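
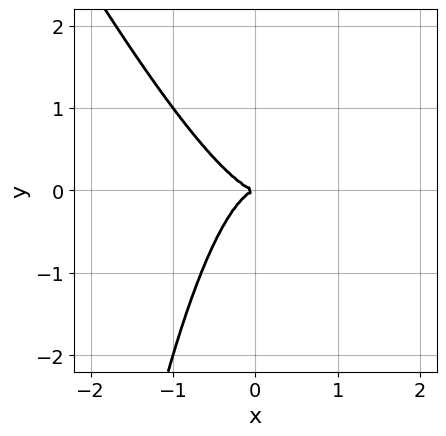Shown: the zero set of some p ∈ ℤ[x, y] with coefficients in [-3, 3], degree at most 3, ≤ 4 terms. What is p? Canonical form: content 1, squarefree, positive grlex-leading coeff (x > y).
First, the degree is 3 — no degree-2 curve has this shape.
Next, checking where it meets the axes: it crosses the x-axis at the gridline x = 0; it crosses the y-axis at the gridline y = 0.
Finally, matching integer coefficients to the picture gives p.

2*x^3 + x^2*y + y^2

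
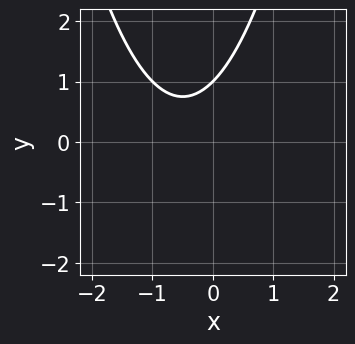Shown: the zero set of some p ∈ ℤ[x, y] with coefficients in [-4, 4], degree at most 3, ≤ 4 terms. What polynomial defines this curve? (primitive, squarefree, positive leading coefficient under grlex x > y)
Degree: a generic line meets the curve in up to 2 points, so deg p = 2.
From the visible intercepts: it meets the y-axis at y = 1 (among the integer gridlines); it misses every integer gridline on the x-axis.
These observations pin down the coefficients.

x^2 + x - y + 1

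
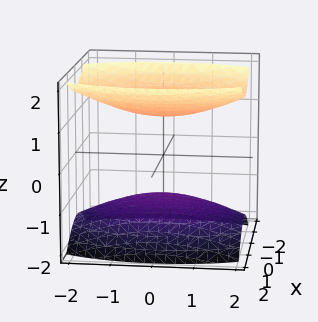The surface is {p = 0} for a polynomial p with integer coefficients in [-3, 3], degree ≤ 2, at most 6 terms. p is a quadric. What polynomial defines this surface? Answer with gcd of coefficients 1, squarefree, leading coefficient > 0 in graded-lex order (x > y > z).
3*x^2 + y^2 - 3*z^2 + 3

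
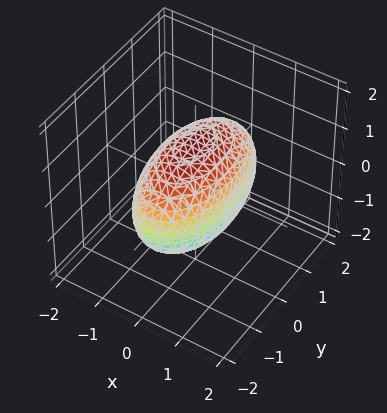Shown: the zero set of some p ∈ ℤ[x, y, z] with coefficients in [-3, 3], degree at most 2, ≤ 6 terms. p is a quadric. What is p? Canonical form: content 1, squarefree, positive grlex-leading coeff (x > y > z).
3*x^2 + y^2 + 2*z^2 - 3

(a) Degree: a closed, bounded, convex surface; a quadric, so deg p = 2.
(b) Symmetries: the x ↦ −x reflection is a symmetry, so x appears only in even powers; it's symmetric under z → −z, forcing even powers of z; it's symmetric under y → −y, forcing even powers of y.
(c) Observable constraints: the x-axis gridline crossings are at x ∈ {-1, 1}.
(d) Together with the visible shape, these determine p as stated.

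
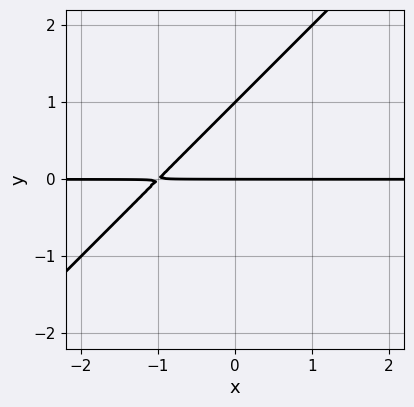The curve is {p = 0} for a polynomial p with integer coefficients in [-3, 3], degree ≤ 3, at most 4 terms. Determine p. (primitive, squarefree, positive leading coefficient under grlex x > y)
(a) The degree is 2 — a generic line meets the curve in up to 2 points.
(b) Observable constraints: among the integer gridlines, it crosses the y-axis at y ∈ {0, 1}; every point of the x-axis in the box is on the curve.
(c) Solving for integer coefficients yields p as stated.

x*y - y^2 + y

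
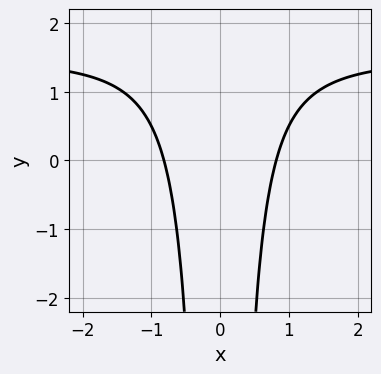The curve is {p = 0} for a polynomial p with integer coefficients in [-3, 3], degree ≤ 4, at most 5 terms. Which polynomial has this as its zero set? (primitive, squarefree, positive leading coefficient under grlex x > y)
2*x^2*y - 3*x^2 + 2

(a) deg p = 3. The shape is more complex than any degree-2 curve.
(b) Symmetries: mirror symmetry x ↦ −x ⇒ only even powers of x.
(c) Reading off the gridlines: it misses every integer gridline on the y-axis.
(d) The integer polynomial consistent with all of this is the stated p.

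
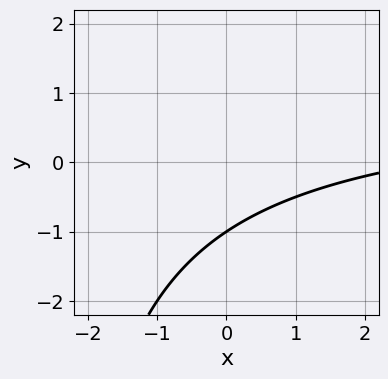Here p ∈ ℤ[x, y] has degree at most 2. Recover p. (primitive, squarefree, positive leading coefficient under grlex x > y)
x*y - x + 3*y + 3

(a) deg p = 2.
(b) From the axis intercepts and sections: one y-axis crossing is at y = -1; the curve avoids every integer x-axis point in the box.
(c) Putting this together gives p.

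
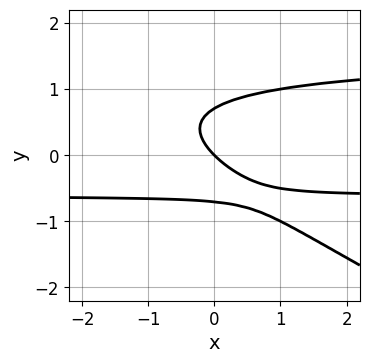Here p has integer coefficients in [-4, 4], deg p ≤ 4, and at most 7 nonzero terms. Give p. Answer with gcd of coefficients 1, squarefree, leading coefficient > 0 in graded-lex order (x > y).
(a) deg p = 3.
(b) Observable constraints: one x-axis crossing is at x = 0; one y-axis crossing is at y = 0.
(c) These observations pin down the coefficients.

x*y^2 + 2*y^3 - x*y - x - y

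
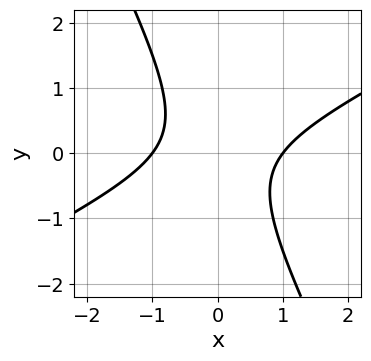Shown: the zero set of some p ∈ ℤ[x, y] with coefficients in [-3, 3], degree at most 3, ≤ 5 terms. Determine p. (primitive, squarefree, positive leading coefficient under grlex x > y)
2*x^2 - 3*x*y - 2*y^2 - 2

deg p = 2.
Against the integer gridlines: the curve avoids every integer y-axis point in the box; among the integer gridlines, it crosses the x-axis at x ∈ {-1, 1}.
Putting this together gives p.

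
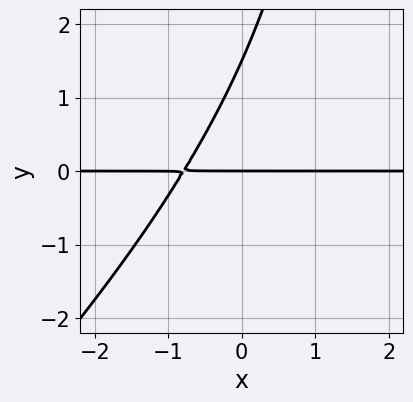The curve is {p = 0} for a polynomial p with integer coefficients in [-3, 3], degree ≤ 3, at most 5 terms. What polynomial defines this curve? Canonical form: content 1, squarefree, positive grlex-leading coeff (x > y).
x^2*y - x*y^2 - 3*x*y + 2*y^2 - 3*y

1. deg p = 3.
2. Observable constraints: the visible x-axis segment lies entirely on the curve; it meets the y-axis at y = 0 (among the integer gridlines).
3. The integer polynomial consistent with all of this is the stated p.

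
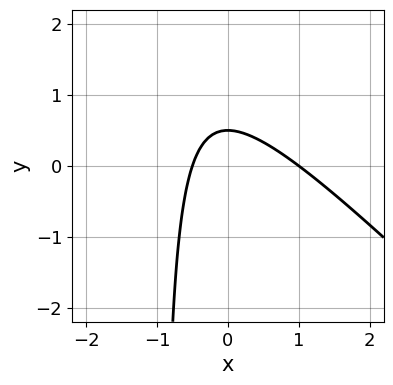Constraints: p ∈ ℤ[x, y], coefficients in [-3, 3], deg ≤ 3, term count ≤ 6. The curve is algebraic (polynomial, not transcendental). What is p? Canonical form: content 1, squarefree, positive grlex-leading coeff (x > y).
First, degree: a generic line meets the curve in up to 2 points, so deg p = 2.
Then, from the axis intercepts and sections: it meets the x-axis at x = 1 (among the integer gridlines).
Finally, matching integer coefficients to the picture gives p.

2*x^2 + 2*x*y - x + 2*y - 1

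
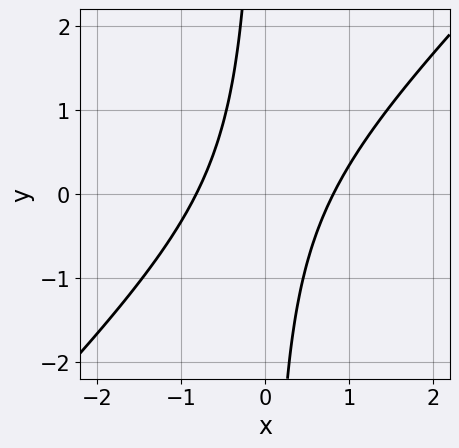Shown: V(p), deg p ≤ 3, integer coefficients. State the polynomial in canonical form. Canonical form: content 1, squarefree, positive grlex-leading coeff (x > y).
3*x^2 - 3*x*y - 2

(a) The degree is 2 — no degree-1 curve has this shape.
(b) From the axis intercepts and sections: it misses every integer gridline on the y-axis.
(c) Solving for integer coefficients yields p as stated.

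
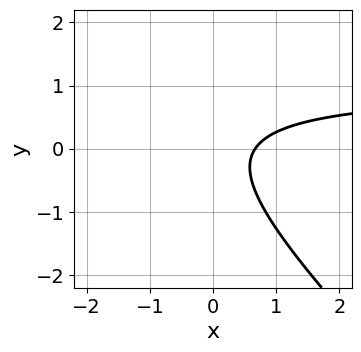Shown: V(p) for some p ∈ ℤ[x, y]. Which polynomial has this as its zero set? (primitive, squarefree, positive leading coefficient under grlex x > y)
3*x*y + 3*y^2 - 3*x + 2

1. The degree is 2 — a generic line meets the curve in up to 2 points.
2. Checking where it meets the axes: no y-intercept at any integer in the box.
3. Putting this together gives p.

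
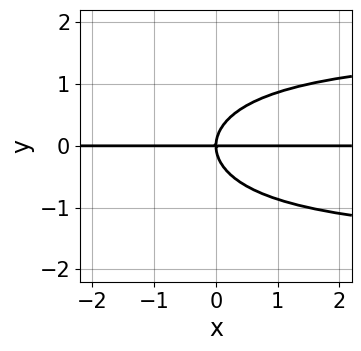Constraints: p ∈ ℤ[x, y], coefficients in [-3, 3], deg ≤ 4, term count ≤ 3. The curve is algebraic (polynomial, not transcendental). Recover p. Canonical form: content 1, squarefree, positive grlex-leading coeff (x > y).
First, degree: the shape is more complex than any degree-3 curve, so deg p = 4.
Then, from the axis intercepts and sections: every point of the x-axis in the box is on the curve; it meets the y-axis at y = 0 (among the integer gridlines).
Finally, solving for integer coefficients yields p as stated.

x*y^3 + 3*y^3 - 3*x*y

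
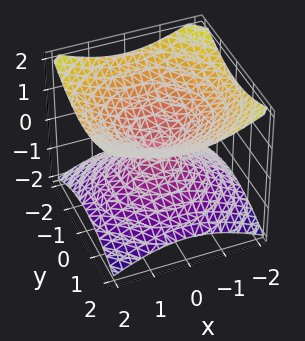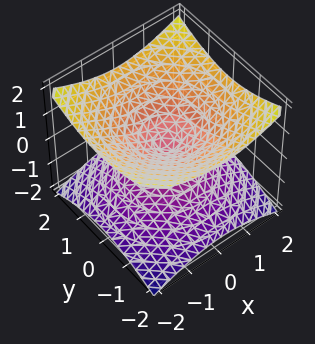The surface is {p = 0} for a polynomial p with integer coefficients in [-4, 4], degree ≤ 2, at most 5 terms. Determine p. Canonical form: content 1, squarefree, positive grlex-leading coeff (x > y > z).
x^2 + y^2 - 2*z^2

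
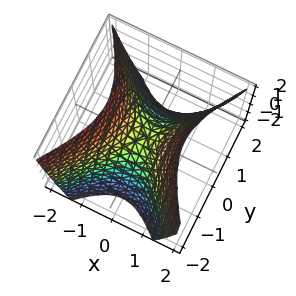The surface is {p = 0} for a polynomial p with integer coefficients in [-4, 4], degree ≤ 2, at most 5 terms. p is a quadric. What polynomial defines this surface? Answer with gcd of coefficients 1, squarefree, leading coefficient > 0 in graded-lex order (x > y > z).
First, deg p = 2. A saddle surface; a quadric.
Then, symmetries: the y ↦ −y reflection is a symmetry, so y appears only in even powers; it's symmetric under x → −x, forcing even powers of x.
Then, observable constraints: it crosses the z-axis at the gridline z = 0; one y-axis crossing is at y = 0; it crosses the x-axis at the gridline x = 0.
Finally, assembling these constraints gives the stated polynomial.

3*x^2 - 2*y^2 - 2*z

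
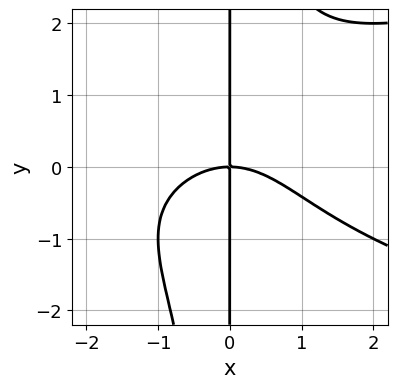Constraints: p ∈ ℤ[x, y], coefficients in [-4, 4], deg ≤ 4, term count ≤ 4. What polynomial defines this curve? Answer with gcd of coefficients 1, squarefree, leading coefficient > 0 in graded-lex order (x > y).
x^2*y^2 - x^3 - 2*x*y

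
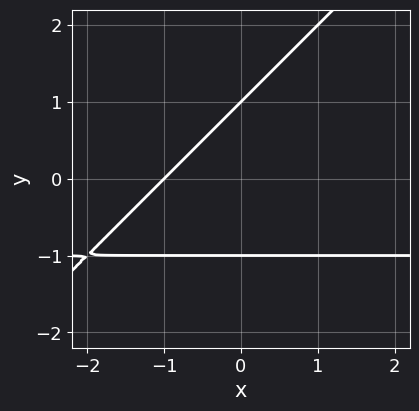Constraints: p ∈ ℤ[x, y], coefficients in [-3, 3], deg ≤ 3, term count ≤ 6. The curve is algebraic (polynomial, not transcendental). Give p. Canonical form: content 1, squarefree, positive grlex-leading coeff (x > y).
Degree: a generic line meets the curve in up to 2 points, so deg p = 2.
Against the integer gridlines: the y-axis gridline crossings are at y ∈ {-1, 1}; one x-axis crossing is at x = -1.
Fitting integer coefficients to these (and the overall shape) gives p.

x*y - y^2 + x + 1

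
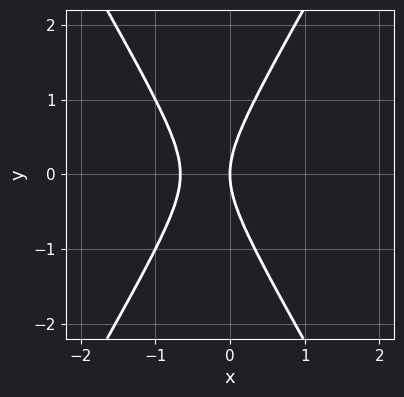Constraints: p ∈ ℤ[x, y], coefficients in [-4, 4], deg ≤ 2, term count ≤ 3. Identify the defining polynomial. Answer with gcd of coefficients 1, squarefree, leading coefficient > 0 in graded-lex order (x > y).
(a) deg p = 2. The shape is more complex than any degree-1 curve.
(b) Symmetries: mirror symmetry y ↦ −y ⇒ only even powers of y.
(c) From the visible intercepts: it meets the x-axis at x = 0 (among the integer gridlines); it crosses the y-axis at the gridline y = 0.
(d) Solving for integer coefficients yields p as stated.

3*x^2 - y^2 + 2*x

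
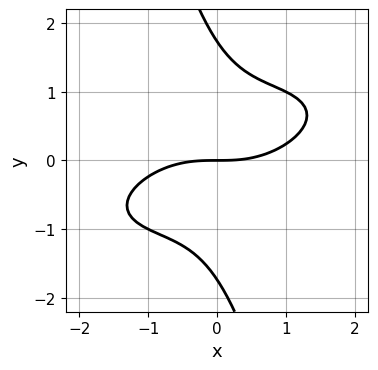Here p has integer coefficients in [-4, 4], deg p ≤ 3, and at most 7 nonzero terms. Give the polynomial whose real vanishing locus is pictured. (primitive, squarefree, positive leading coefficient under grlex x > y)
x^3 - 2*x^2*y + 3*x*y^2 + y^3 - 3*y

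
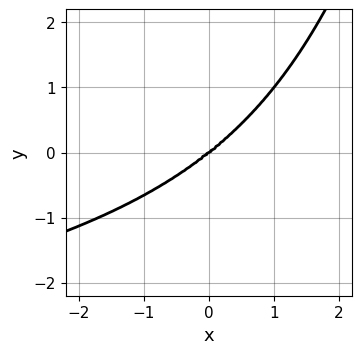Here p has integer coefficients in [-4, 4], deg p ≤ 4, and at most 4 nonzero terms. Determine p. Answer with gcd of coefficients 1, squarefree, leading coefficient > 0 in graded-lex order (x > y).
x^2*y^2 + x^3 - 2*y^3

1. deg p = 4. The shape is more complex than any degree-3 curve.
2. Observable constraints: one x-axis crossing is at x = 0; it crosses the y-axis at the gridline y = 0.
3. Fitting integer coefficients to these (and the overall shape) gives p.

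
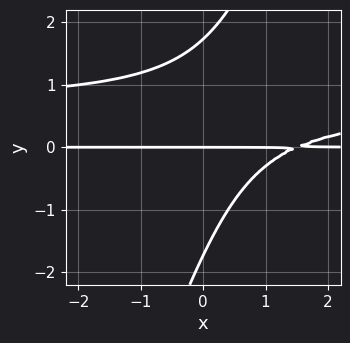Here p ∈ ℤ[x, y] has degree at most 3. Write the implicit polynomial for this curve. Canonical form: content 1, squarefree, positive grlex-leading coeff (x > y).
3*x*y^2 - y^3 - 2*x*y + 3*y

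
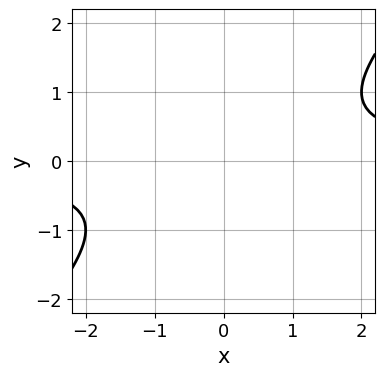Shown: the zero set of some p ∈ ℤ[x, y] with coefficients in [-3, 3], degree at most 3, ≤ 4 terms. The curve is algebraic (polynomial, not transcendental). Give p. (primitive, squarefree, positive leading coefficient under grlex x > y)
(a) Degree: a generic line meets the curve in up to 2 points, so deg p = 2.
(b) From the visible intercepts: no y-intercept at any integer in the box; the curve avoids every integer x-axis point in the box.
(c) Solving for integer coefficients yields p as stated.

x*y - y^2 - 1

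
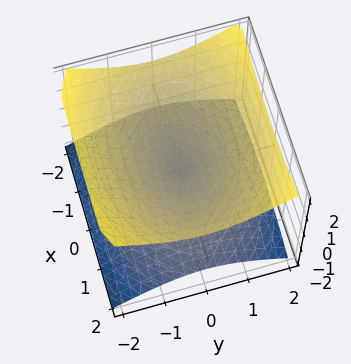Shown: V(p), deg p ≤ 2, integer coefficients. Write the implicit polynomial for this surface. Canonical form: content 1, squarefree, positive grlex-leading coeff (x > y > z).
(a) The degree is 2 — two nappes meeting at a single point; a quadric.
(b) Symmetries: the z ↦ −z reflection is a symmetry, so z appears only in even powers; mirror symmetry y ↦ −y ⇒ only even powers of y; it's symmetric under x → −x, forcing even powers of x.
(c) Against the integer gridlines: one x-axis crossing is at x = 0; it meets the z-axis at z = 0 (among the integer gridlines).
(d) Together with the visible shape, these determine p as stated.

x^2 + 2*y^2 - 3*z^2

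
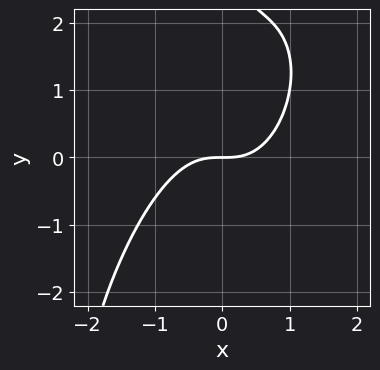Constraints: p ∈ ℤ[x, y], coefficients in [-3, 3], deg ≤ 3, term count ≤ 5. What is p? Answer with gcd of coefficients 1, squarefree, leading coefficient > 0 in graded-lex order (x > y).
3*x^3 - 2*x^2*y + x*y^2 + y^2 - 3*y

(a) Degree: a generic line meets the curve in up to 3 points, so deg p = 3.
(b) Against the integer gridlines: it meets the x-axis at x = 0 (among the integer gridlines); one y-axis crossing is at y = 0.
(c) These observations pin down the coefficients.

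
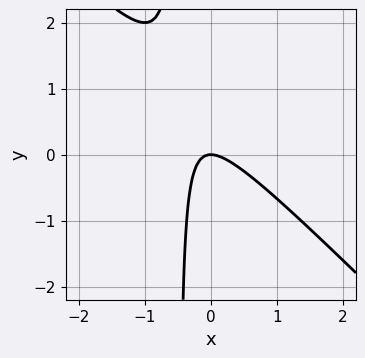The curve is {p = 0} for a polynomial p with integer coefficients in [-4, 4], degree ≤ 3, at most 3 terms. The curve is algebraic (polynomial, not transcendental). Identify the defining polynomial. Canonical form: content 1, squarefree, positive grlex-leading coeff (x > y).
The degree is 2 — no degree-1 curve has this shape.
Against the integer gridlines: it crosses the y-axis at the gridline y = 0; it meets the x-axis at x = 0 (among the integer gridlines).
Matching integer coefficients to the picture gives p.

2*x^2 + 2*x*y + y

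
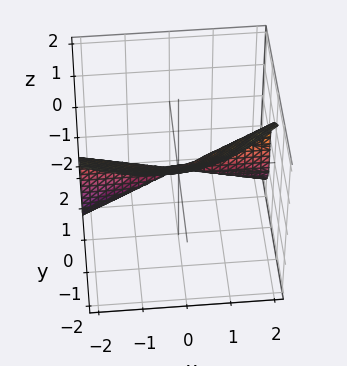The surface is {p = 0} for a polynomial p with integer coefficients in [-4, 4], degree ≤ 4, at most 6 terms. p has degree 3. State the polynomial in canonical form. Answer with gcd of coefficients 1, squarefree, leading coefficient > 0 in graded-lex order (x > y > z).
2*x^2*y - x*z^2 + 2*y^3 + 2*z^3

(a) deg p = 3.
(b) Observable constraints: every point of the x-axis in the box is on the surface; it crosses the z-axis at the gridline z = 0.
(c) The integer polynomial consistent with all of this is the stated p.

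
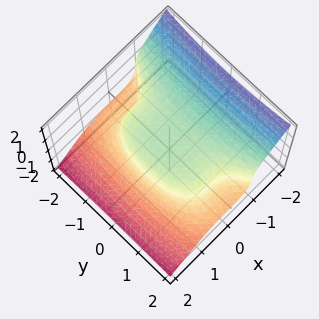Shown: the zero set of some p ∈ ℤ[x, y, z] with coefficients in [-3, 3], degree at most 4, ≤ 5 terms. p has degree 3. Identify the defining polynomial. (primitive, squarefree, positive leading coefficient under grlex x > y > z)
3*x^3 + 3*z^3 + y^2 - 2

The degree is 3 — a generic line meets the surface in up to 3 points.
Putting this together gives p.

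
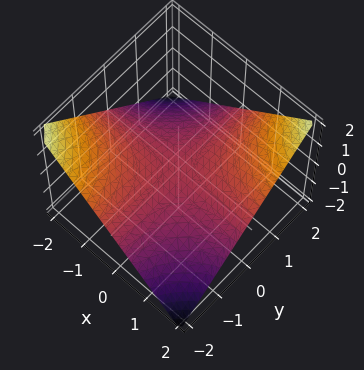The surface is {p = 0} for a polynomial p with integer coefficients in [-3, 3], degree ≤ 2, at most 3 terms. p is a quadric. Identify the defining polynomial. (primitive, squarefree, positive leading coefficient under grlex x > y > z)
x*y - 2*z

1. deg p = 2. A hyperbolic paraboloid; a quadric.
2. From the visible intercepts: one z-axis crossing is at z = 0; every point of the x-axis in the box is on the surface.
3. These observations pin down the coefficients. Check: (0, 1, 0) on the y-axis lies on the surface, and p(0, 1, 0) = 0. ✓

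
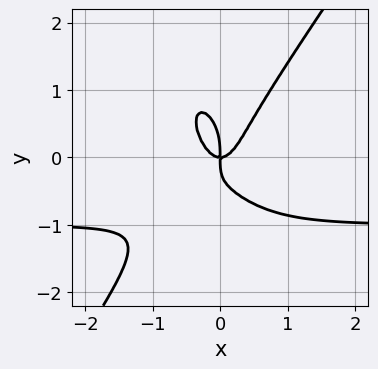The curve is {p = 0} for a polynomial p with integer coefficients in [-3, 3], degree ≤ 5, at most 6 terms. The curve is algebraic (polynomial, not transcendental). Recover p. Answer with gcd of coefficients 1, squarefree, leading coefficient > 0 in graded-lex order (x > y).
3*x^3*y - y^4 + 3*x^3 - x*y^2 - x*y

1. Degree: no degree-3 curve has this shape, so deg p = 4.
2. Reading off the gridlines: it crosses the y-axis at the gridline y = 0; one x-axis crossing is at x = 0.
3. Matching integer coefficients to the picture gives p.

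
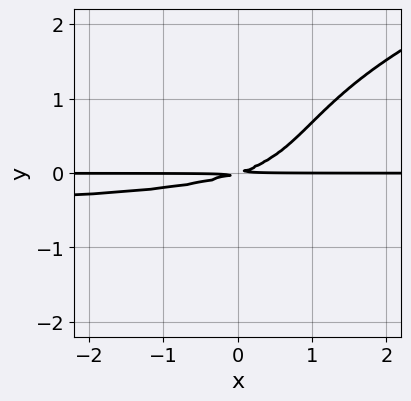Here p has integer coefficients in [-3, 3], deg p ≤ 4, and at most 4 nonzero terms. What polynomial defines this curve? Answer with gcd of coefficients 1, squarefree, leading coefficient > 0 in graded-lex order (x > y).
y^4 - 2*x*y^2 - x*y + 3*y^2

First, deg p = 4. The shape is more complex than any degree-3 curve.
Next, against the integer gridlines: every point of the x-axis in the box is on the curve.
Finally, assembling these constraints gives the stated polynomial.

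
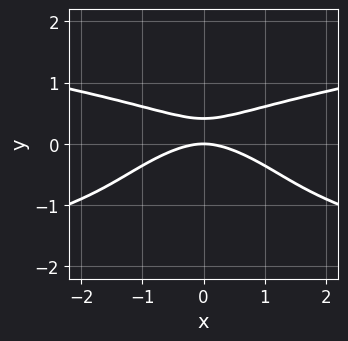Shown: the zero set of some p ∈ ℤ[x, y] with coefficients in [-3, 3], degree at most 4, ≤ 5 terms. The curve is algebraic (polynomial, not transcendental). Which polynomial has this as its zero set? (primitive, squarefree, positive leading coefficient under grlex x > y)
(a) The degree is 4 — no degree-3 curve has this shape.
(b) Symmetries: the x ↦ −x reflection is a symmetry, so x appears only in even powers.
(c) Reading off the gridlines: it crosses the y-axis at the gridline y = 0; it crosses the x-axis at the gridline x = 0.
(d) These observations pin down the coefficients.

3*y^4 + 3*y^3 - x^2 + 3*y^2 - 2*y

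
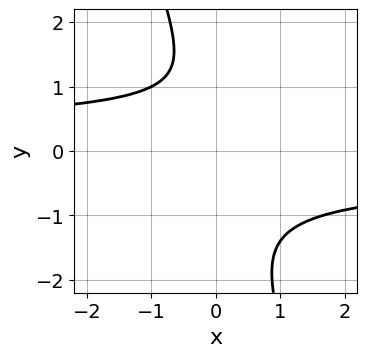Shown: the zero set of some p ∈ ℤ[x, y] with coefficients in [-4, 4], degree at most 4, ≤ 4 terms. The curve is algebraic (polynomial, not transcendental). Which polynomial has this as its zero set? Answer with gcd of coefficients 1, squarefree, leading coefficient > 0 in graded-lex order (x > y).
3*x*y^3 + y^4 - y + 3

(a) deg p = 4. No degree-3 curve has this shape.
(b) Reading off the gridlines: the curve avoids every integer x-axis point in the box; no y-intercept at any integer in the box.
(c) Matching integer coefficients to the picture gives p.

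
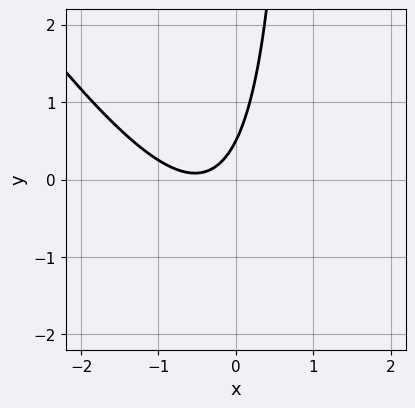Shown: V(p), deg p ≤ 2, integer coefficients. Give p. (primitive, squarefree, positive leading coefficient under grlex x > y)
deg p = 2.
Reading off the gridlines: it misses every integer gridline on the x-axis.
Solving for integer coefficients yields p as stated.

3*x^2 + 2*x*y + 3*x - 2*y + 1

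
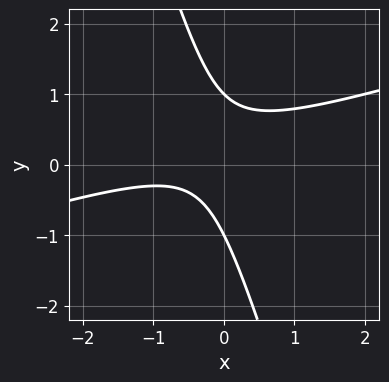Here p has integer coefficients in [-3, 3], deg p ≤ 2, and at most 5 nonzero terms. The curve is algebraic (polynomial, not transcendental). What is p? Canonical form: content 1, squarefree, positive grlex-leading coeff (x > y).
x^2 - 3*x*y - y^2 + x + 1

First, deg p = 2. The shape is more complex than any degree-1 curve.
Next, observable constraints: no x-intercept at any integer in the box; among the integer gridlines, it crosses the y-axis at y ∈ {-1, 1}.
Finally, together with the visible shape, these determine p as stated.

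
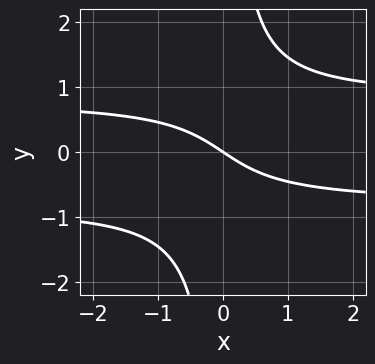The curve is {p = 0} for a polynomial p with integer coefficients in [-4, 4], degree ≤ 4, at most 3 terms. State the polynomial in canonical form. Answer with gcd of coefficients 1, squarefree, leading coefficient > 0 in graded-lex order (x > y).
3*x*y^2 - 2*x - 3*y

1. deg p = 3. No degree-2 curve has this shape.
2. Observable constraints: it meets the y-axis at y = 0 (among the integer gridlines); it crosses the x-axis at the gridline x = 0.
3. Assembling these constraints gives the stated polynomial.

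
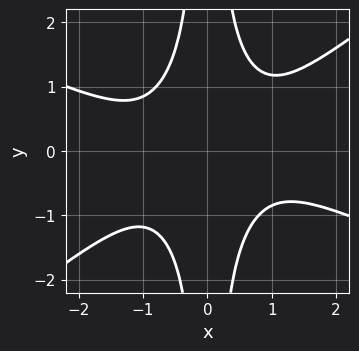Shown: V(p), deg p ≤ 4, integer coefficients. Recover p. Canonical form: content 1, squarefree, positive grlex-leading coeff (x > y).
Degree: no degree-3 curve has this shape, so deg p = 4.
Observable constraints: no x-intercept at any integer in the box; it misses every integer gridline on the y-axis.
Solving for integer coefficients yields p as stated.

x^4 + x^3*y - 3*x^2*y^2 + 2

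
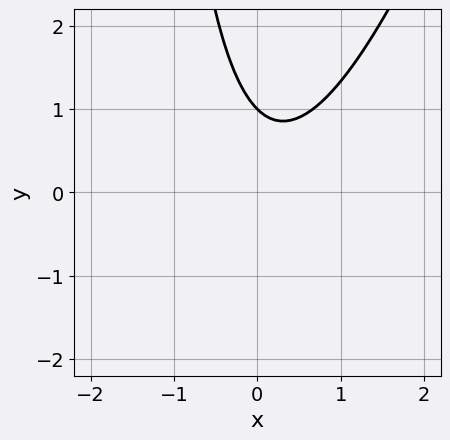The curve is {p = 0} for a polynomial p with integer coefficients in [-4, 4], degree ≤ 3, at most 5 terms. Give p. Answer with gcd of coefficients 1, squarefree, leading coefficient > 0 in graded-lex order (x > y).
(a) deg p = 2. No degree-1 curve has this shape.
(b) From the visible intercepts: it misses every integer gridline on the x-axis; one y-axis crossing is at y = 1.
(c) Putting this together gives p.

3*x^2 - x*y - x - 2*y + 2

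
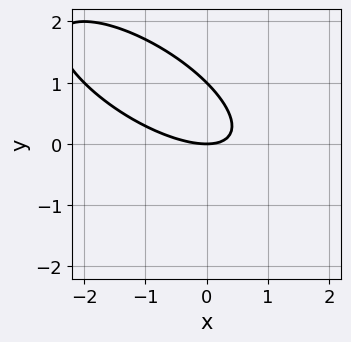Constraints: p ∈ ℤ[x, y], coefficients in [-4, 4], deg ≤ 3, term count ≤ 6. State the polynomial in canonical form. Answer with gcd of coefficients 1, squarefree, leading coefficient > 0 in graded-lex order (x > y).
x^2 + 2*x*y + 2*y^2 - 2*y

(a) The degree is 2 — a generic line meets the curve in up to 2 points.
(b) Reading off the gridlines: among the integer gridlines, it crosses the y-axis at y ∈ {0, 1}; it meets the x-axis at x = 0 (among the integer gridlines).
(c) Fitting integer coefficients to these (and the overall shape) gives p.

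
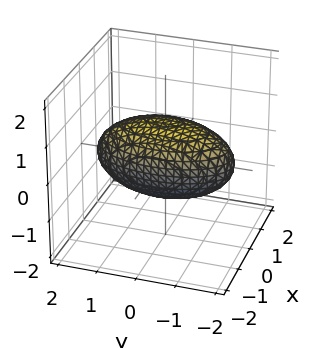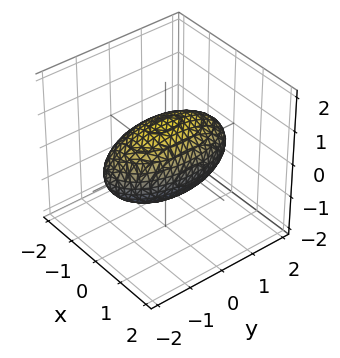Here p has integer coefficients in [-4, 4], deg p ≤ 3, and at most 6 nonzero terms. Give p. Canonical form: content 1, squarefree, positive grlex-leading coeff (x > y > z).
3*x^2 + y^2 + 3*z^2 - 3

deg p = 2.
Symmetries: mirror symmetry y ↦ −y ⇒ only even powers of y; it's symmetric under x → −x, forcing even powers of x; it's symmetric under z → −z, forcing even powers of z.
Reading off the gridlines: among the integer gridlines, it crosses the x-axis at x ∈ {-1, 1}; among the integer gridlines, it crosses the z-axis at z ∈ {-1, 1}.
Putting this together gives p.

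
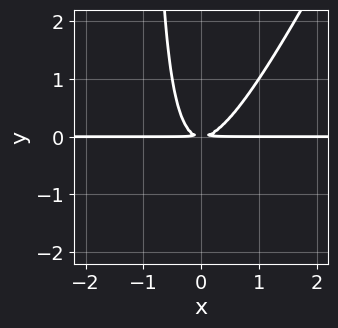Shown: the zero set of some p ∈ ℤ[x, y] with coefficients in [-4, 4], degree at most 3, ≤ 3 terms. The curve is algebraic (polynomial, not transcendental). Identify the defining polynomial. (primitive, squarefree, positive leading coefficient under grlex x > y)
(a) The degree is 3 — the shape is more complex than any degree-2 curve.
(b) From the visible intercepts: the visible x-axis segment lies entirely on the curve.
(c) Solving for integer coefficients yields p as stated.

2*x^2*y - x*y^2 - y^2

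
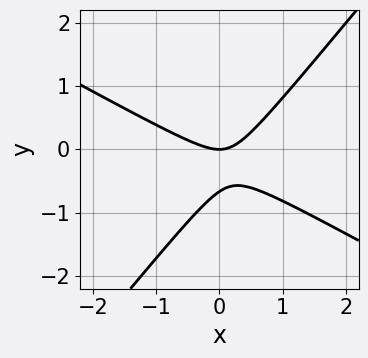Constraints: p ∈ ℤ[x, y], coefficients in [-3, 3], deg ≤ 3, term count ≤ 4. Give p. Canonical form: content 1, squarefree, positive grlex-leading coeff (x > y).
2*x^2 + 2*x*y - 3*y^2 - 2*y

1. The degree is 2 — a generic line meets the curve in up to 2 points.
2. From the axis intercepts and sections: it meets the x-axis at x = 0 (among the integer gridlines); it crosses the y-axis at the gridline y = 0.
3. Assembling these constraints gives the stated polynomial.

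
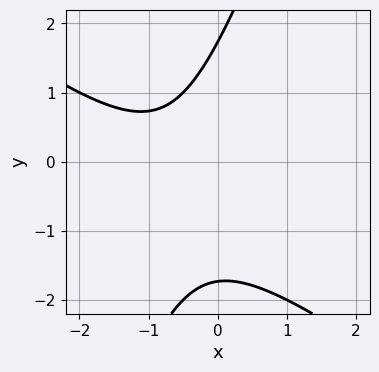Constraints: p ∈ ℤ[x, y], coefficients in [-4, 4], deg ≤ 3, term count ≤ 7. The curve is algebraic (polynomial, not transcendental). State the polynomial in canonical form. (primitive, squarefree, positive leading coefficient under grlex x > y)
1. Degree: no degree-1 curve has this shape, so deg p = 2.
2. From the axis intercepts and sections: the curve avoids every integer x-axis point in the box.
3. Assembling these constraints gives the stated polynomial.

2*x^2 + 2*x*y - y^2 + 3*x + 3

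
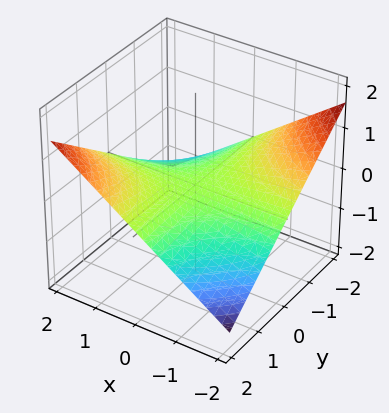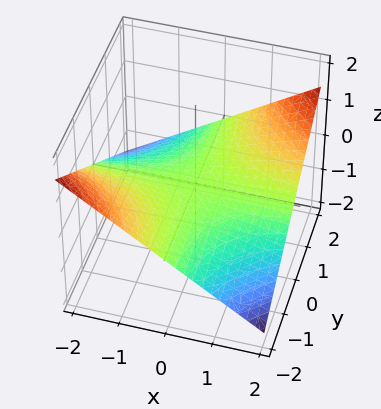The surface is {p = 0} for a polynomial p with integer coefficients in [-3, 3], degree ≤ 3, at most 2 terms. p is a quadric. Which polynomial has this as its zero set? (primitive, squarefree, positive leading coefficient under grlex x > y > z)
x*y - 3*z

First, degree: a hyperbolic paraboloid; a quadric, so deg p = 2.
Next, from the axis intercepts and sections: it meets the z-axis at z = 0 (among the integer gridlines); the visible x-axis segment lies entirely on the surface; the visible y-axis segment lies entirely on the surface.
Finally, solving for integer coefficients yields p as stated.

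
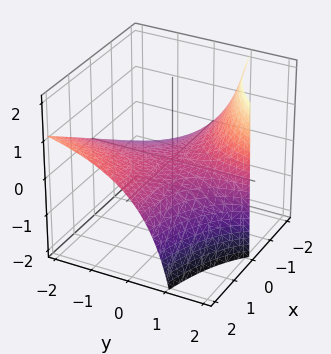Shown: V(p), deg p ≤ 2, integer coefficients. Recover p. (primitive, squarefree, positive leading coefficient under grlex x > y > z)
1. The degree is 2 — no degree-1 surface has this shape.
2. From the visible intercepts: every point of the y-axis in the box is on the surface; the visible x-axis segment lies entirely on the surface; it crosses the z-axis at the gridline z = 0.
3. The integer polynomial consistent with all of this is the stated p.

x*y - y*z + 2*z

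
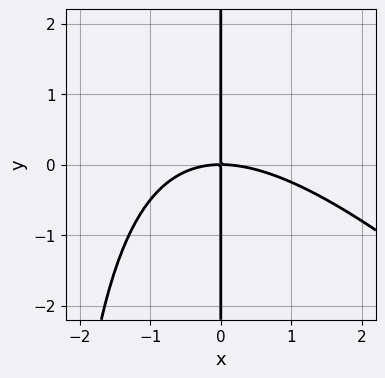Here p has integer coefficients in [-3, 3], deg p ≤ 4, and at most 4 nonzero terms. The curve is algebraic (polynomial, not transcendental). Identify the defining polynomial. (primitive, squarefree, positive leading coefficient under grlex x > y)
First, deg p = 3.
Next, checking where it meets the axes: one x-axis crossing is at x = 0; every point of the y-axis in the box is on the curve.
Finally, together with the visible shape, these determine p as stated.

x^3 + x^2*y + 3*x*y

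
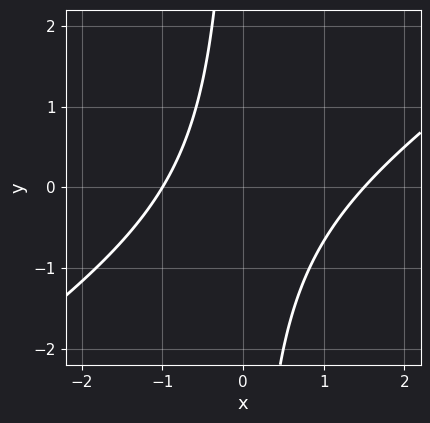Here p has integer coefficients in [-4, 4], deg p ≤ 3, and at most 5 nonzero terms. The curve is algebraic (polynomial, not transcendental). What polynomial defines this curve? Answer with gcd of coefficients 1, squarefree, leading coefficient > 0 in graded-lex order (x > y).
2*x^2 - 3*x*y - x - 3

First, deg p = 2. The shape is more complex than any degree-1 curve.
Then, reading off the gridlines: it meets the x-axis at x = -1 (among the integer gridlines); no y-intercept at any integer in the box.
Finally, matching integer coefficients to the picture gives p.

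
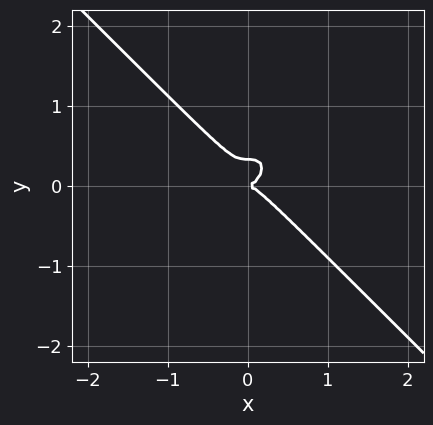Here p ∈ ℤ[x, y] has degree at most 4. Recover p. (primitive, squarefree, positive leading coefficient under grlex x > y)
3*x^3 + 3*y^3 - y^2

The degree is 3 — no degree-2 curve has this shape.
Reading off the gridlines: one y-axis crossing is at y = 0; one x-axis crossing is at x = 0.
Assembling these constraints gives the stated polynomial.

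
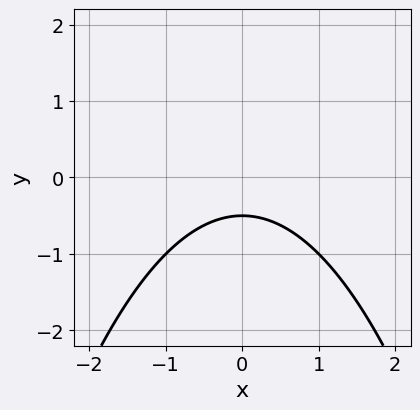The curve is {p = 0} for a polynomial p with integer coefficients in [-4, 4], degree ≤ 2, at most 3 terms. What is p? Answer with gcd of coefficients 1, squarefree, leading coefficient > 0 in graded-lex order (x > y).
x^2 + 2*y + 1

The degree is 2 — a generic line meets the curve in up to 2 points.
Symmetries: the x ↦ −x reflection is a symmetry, so x appears only in even powers.
From the axis intercepts and sections: the curve avoids every integer x-axis point in the box.
Assembling these constraints gives the stated polynomial.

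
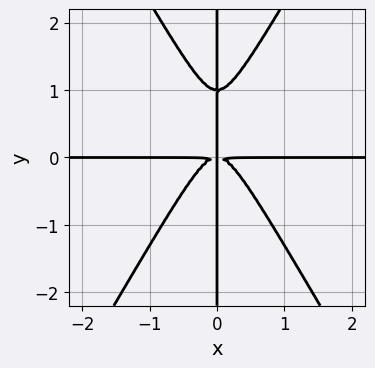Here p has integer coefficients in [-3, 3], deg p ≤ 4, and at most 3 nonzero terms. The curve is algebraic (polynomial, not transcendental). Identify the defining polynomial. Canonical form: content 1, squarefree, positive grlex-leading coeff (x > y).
3*x^3*y - x*y^3 + x*y^2

deg p = 4. No degree-3 curve has this shape.
Checking where it meets the axes: every point of the x-axis in the box is on the curve; every point of the y-axis in the box is on the curve.
These observations pin down the coefficients.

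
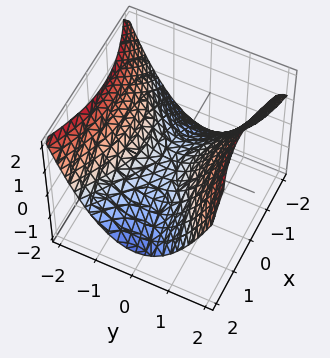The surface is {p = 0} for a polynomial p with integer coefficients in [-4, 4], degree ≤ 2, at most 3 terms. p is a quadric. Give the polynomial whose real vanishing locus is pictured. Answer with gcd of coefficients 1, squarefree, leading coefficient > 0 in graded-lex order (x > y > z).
1. The degree is 2 — a saddle surface; a quadric.
2. Symmetries: it's symmetric under y → −y, forcing even powers of y; mirror symmetry x ↦ −x ⇒ only even powers of x.
3. Checking where it meets the axes: it crosses the z-axis at the gridline z = 0; one x-axis crossing is at x = 0; it meets the y-axis at y = 0 (among the integer gridlines).
4. These observations pin down the coefficients.

x^2 - 2*y^2 + 3*z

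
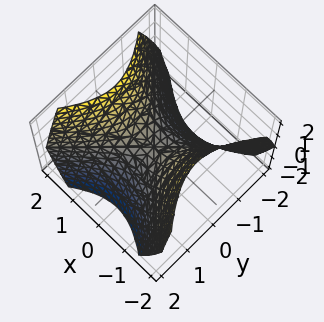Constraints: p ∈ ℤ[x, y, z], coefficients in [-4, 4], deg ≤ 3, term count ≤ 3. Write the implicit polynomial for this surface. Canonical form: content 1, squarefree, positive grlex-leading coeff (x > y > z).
deg p = 2. A saddle surface; a quadric.
Symmetries: it's symmetric under y → −y, forcing even powers of y; mirror symmetry x ↦ −x ⇒ only even powers of x.
From the visible intercepts: it crosses the z-axis at the gridline z = 0; it crosses the y-axis at the gridline y = 0; one x-axis crossing is at x = 0.
Assembling these constraints gives the stated polynomial.

x^2 - y^2 - z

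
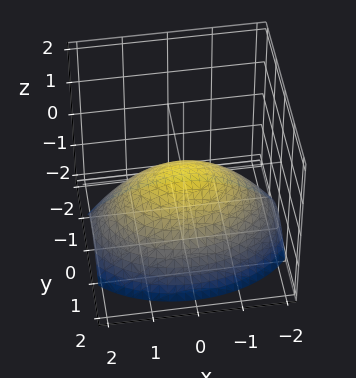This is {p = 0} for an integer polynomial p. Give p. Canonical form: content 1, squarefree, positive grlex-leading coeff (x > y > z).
x^2 + 2*y^2 + 3*z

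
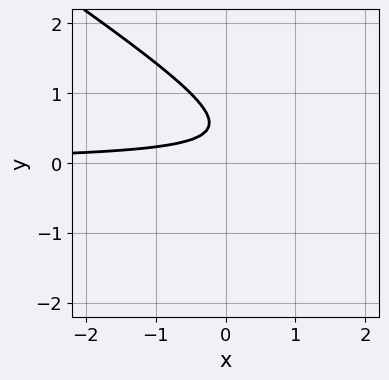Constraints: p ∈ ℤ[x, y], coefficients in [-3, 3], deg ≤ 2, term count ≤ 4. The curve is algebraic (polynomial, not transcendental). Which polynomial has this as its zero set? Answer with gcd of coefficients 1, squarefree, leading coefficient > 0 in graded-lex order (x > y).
1. deg p = 2. No degree-1 curve has this shape.
2. From the axis intercepts and sections: no x-intercept at any integer in the box; no y-intercept at any integer in the box.
3. Putting this together gives p.

2*x*y + 3*y^2 - 3*y + 1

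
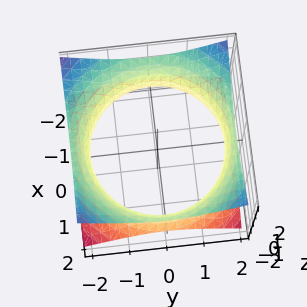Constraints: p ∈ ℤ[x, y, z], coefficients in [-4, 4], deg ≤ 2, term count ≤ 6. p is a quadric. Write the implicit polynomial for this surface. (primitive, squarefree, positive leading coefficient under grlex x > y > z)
x^2 + y^2 - 2*z^2 - 3

First, degree: one connected sheet with a waist; a quadric, so deg p = 2.
Next, by symmetry, the z-axis is an axis of rotation, so x and y enter only as x² + y²; it's symmetric under z → −z, forcing even powers of z.
Then, from the visible intercepts: a circular section at z = 0 has radius between 1 and 2; it misses every integer gridline on the z-axis.
Finally, assembling these constraints gives the stated polynomial.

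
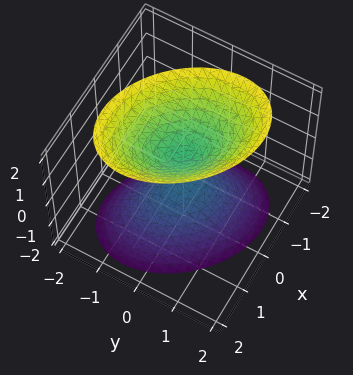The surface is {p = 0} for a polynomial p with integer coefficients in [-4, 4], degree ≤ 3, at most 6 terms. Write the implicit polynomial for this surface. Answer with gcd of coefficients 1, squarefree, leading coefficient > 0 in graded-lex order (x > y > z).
First, there are 2 components. They look like related sheets of one shape, so recover p as a whole.
Then, deg p = 2. No degree-1 surface has this shape.
Then, checking where it meets the axes: the surface avoids every integer x-axis point in the box; it misses every integer gridline on the y-axis.
Finally, these observations pin down the coefficients.

3*x^2 + 2*x*y + 3*y^2 - 2*z^2 + 1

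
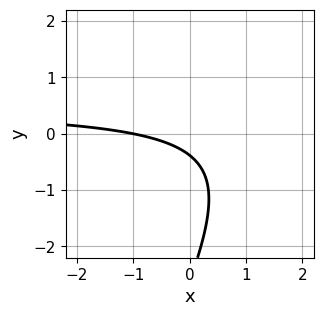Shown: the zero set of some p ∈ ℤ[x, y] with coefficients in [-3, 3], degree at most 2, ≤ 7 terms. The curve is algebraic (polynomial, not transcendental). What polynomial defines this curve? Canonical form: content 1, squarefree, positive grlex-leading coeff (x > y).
2*x*y - y^2 - x - 3*y - 1

(a) Degree: no degree-1 curve has this shape, so deg p = 2.
(b) Reading off the gridlines: it meets the x-axis at x = -1 (among the integer gridlines).
(c) Putting this together gives p.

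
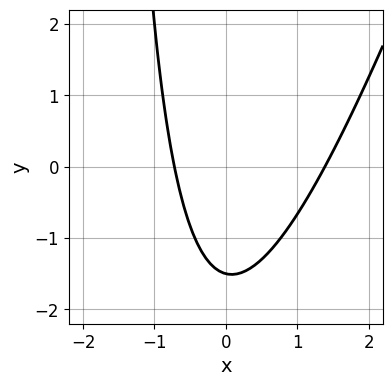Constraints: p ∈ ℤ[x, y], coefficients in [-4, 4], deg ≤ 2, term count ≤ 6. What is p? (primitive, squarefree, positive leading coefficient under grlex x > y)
3*x^2 - x*y - 2*x - 2*y - 3

1. The degree is 2 — the shape is more complex than any degree-1 curve.
2. Solving for integer coefficients yields p as stated.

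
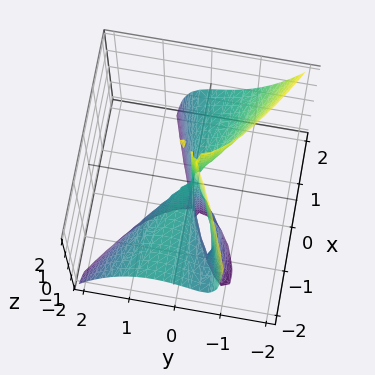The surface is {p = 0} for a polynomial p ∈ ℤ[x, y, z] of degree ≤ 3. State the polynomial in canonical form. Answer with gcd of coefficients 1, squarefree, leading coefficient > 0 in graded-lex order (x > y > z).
1. deg p = 3. The shape is more complex than any degree-2 surface.
2. Against the integer gridlines: the visible x-axis segment lies entirely on the surface; one y-axis crossing is at y = 0; every point of the z-axis in the box is on the surface.
3. Assembling these constraints gives the stated polynomial.

x^2*z - 2*x*y*z + 3*y^3 + x*y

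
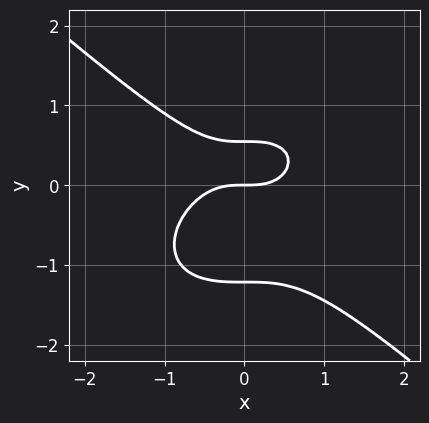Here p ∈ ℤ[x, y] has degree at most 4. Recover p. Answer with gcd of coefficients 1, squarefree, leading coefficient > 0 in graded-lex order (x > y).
deg p = 3.
Against the integer gridlines: one x-axis crossing is at x = 0; it crosses the y-axis at the gridline y = 0.
Fitting integer coefficients to these (and the overall shape) gives p.

2*x^3 + 3*y^3 + 2*y^2 - 2*y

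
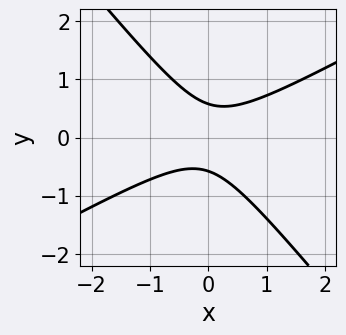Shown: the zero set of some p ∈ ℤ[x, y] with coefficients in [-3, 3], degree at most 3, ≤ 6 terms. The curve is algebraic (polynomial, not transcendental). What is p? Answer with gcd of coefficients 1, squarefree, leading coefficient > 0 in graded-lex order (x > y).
2*x^2 - 2*x*y - 3*y^2 + 1

The degree is 2 — no degree-1 curve has this shape.
Against the integer gridlines: it misses every integer gridline on the x-axis.
Matching integer coefficients to the picture gives p.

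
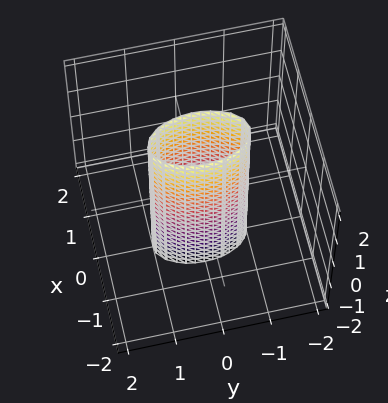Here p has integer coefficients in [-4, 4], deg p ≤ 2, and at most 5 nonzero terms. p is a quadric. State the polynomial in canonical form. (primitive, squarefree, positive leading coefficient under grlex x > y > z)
3*x^2 + y^2 - 1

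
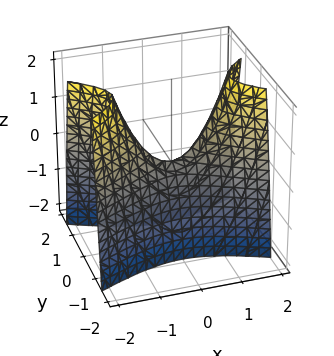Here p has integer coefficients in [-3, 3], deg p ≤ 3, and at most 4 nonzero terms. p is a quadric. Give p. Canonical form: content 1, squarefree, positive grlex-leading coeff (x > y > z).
(a) The degree is 2 — a hyperbolic paraboloid; a quadric.
(b) Symmetries: mirror symmetry y ↦ −y ⇒ only even powers of y; mirror symmetry x ↦ −x ⇒ only even powers of x.
(c) Observable constraints: it meets the z-axis at z = 0 (among the integer gridlines); it crosses the x-axis at the gridline x = 0; it crosses the y-axis at the gridline y = 0.
(d) Together with the visible shape, these determine p as stated.

x^2 - 3*y^2 - z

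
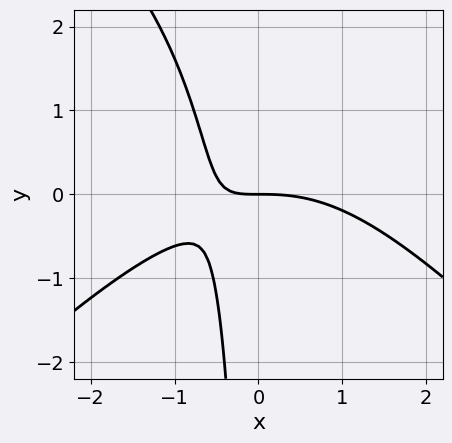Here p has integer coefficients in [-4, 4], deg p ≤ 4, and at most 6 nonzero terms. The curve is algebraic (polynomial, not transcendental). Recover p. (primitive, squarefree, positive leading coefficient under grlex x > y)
x^3 - x*y^2 + 3*x*y + 2*y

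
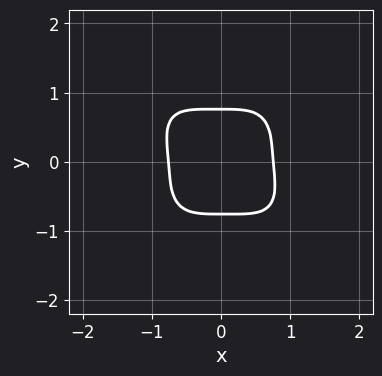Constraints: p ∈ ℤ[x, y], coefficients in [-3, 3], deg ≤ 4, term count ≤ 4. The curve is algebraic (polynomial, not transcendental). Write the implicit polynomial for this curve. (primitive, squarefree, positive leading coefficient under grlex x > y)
3*x^4 + x^3*y + 3*y^4 - 1

1. Degree: no degree-3 curve has this shape, so deg p = 4.
2. Matching integer coefficients to the picture gives p.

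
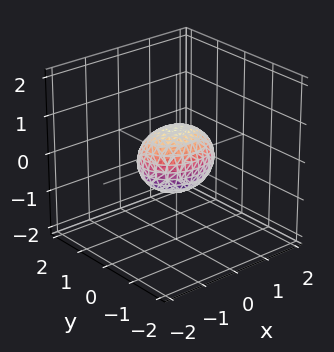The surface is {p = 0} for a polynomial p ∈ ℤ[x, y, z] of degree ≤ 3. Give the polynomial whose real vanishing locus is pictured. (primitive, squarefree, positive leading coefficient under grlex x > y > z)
2*x^2 + 3*y^2 + 3*z^2 - 2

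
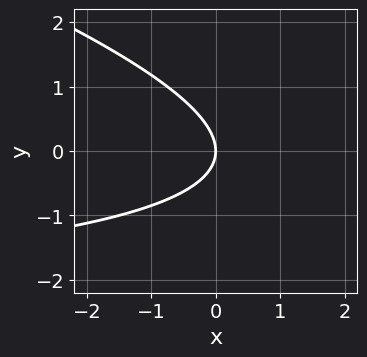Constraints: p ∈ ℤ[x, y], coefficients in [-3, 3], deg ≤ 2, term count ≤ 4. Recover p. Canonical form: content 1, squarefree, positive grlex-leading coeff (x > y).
x*y + 3*y^2 + 3*x

1. The degree is 2 — the shape is more complex than any degree-1 curve.
2. Reading off the gridlines: one x-axis crossing is at x = 0; it meets the y-axis at y = 0 (among the integer gridlines).
3. Putting this together gives p.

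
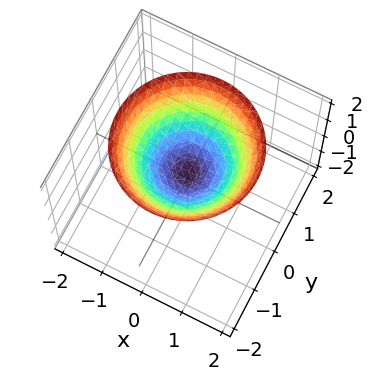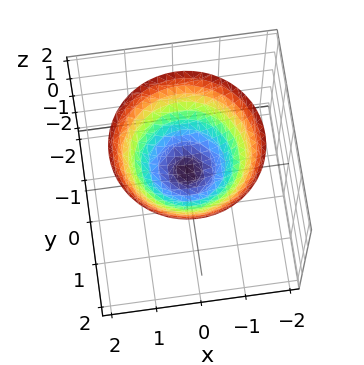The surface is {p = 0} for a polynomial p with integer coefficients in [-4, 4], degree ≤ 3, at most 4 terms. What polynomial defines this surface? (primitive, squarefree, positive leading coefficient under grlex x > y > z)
(a) deg p = 2. The shape is more complex than any degree-1 surface.
(b) Symmetries: rotational symmetry about the z-axis ⇒ p depends on x, y only through x² + y².
(c) Observable constraints: the surface avoids every integer y-axis point in the box; no x-intercept at any integer in the box.
(d) Putting this together gives p.

2*x^2 + 2*y^2 - 3*z + 1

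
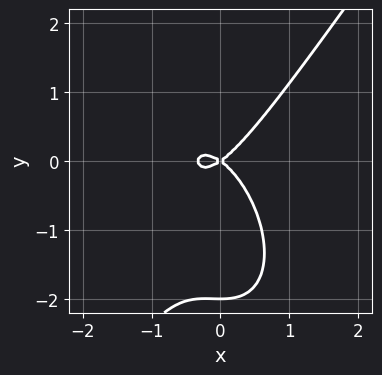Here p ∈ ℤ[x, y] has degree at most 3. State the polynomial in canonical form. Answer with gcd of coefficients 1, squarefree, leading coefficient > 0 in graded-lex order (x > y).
deg p = 3.
Checking where it meets the axes: among the integer gridlines, it crosses the y-axis at y ∈ {-2, 0}; it meets the x-axis at x = 0 (among the integer gridlines).
These observations pin down the coefficients.

3*x^3 - y^3 + x^2 - 2*y^2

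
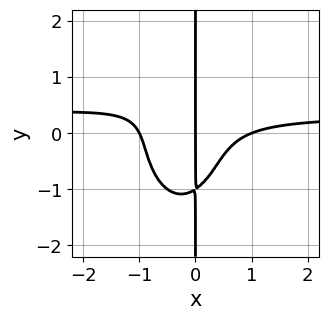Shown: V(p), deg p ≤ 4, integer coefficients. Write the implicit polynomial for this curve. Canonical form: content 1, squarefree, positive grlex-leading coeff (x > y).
1. Degree: a generic line meets the curve in up to 4 points, so deg p = 4.
2. From the visible intercepts: the visible y-axis segment lies entirely on the curve; the x-axis gridline crossings are at x ∈ {-1, 0, 1}.
3. Matching integer coefficients to the picture gives p.

3*x^3*y + x*y^3 - x^3 + 2*x^2*y + x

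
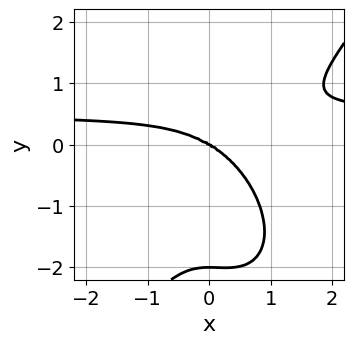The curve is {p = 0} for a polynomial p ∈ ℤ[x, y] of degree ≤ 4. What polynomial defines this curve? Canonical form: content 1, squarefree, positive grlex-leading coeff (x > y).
1. The degree is 4 — the shape is more complex than any degree-3 curve.
2. Observable constraints: it crosses the x-axis at the gridline x = 0; the y-axis gridline crossings are at y ∈ {-2, 0}.
3. Assembling these constraints gives the stated polynomial.

2*x^3*y - y^4 - x^3 - x^2*y - 2*y^3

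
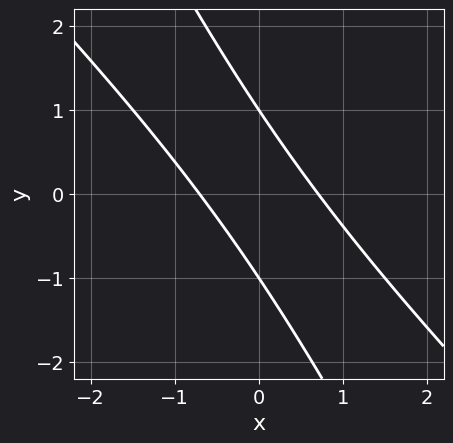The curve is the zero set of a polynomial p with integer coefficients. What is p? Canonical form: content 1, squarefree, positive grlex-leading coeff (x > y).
2*x^2 + 3*x*y + y^2 - 1

First, degree: a generic line meets the curve in up to 2 points, so deg p = 2.
Then, against the integer gridlines: the y-axis gridline crossings are at y ∈ {-1, 1}.
Finally, solving for integer coefficients yields p as stated.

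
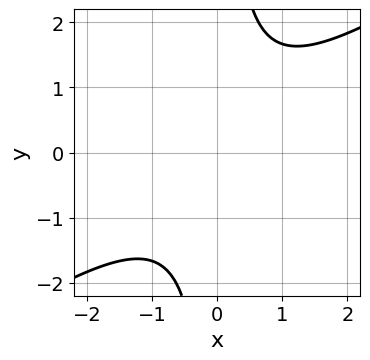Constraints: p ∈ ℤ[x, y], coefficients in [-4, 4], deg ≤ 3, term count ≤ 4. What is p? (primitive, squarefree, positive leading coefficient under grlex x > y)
2*x^2 - 3*x*y + 3

deg p = 2. A generic line meets the curve in up to 2 points.
Against the integer gridlines: no x-intercept at any integer in the box; it misses every integer gridline on the y-axis.
The integer polynomial consistent with all of this is the stated p.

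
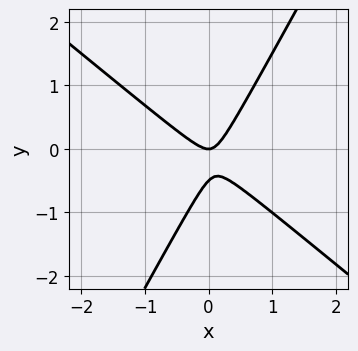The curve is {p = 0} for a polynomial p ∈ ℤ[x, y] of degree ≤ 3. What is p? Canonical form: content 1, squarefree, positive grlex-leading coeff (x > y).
3*x^2 + 2*x*y - 2*y^2 - y

(a) Degree: a generic line meets the curve in up to 2 points, so deg p = 2.
(b) Checking where it meets the axes: one x-axis crossing is at x = 0; it meets the y-axis at y = 0 (among the integer gridlines).
(c) Together with the visible shape, these determine p as stated.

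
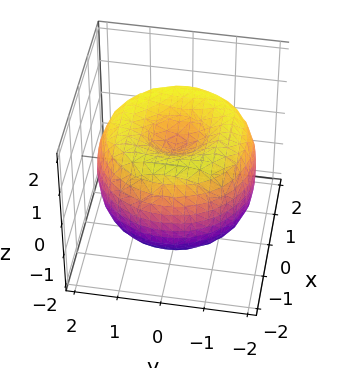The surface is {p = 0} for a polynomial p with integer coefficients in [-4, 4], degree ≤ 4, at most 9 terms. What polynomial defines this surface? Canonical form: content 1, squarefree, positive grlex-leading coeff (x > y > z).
x^4 + 2*x^2*y^2 + y^4 - 3*x^2 - 3*y^2 + 2*z^2 - 1

First, degree: no degree-3 surface has this shape, so deg p = 4.
Next, symmetries: the z-axis is an axis of rotation, so x and y enter only as x² + y².
Next, against the integer gridlines: a circular section at z = 1 has radius between 0 and 1.
Finally, together with the visible shape, these determine p as stated.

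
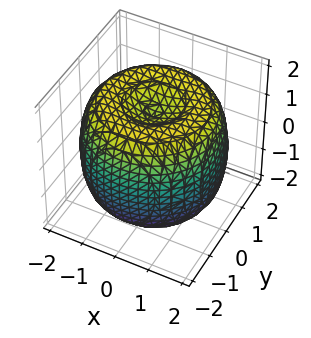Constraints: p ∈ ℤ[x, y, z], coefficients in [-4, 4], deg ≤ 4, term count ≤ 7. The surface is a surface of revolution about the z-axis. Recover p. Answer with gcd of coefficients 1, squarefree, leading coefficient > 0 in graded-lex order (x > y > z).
x^4 + 2*x^2*y^2 + y^4 - 3*x^2 - 3*y^2 + 2*z^2 - 3

deg p = 4. The shape is more complex than any degree-3 surface.
By symmetry, every cross-section ⟂ z is a circle, so x, y appear only via x² + y².
Reading off the gridlines: a circular section at z = 1 has radius between 1 and 2.
Together with the visible shape, these determine p as stated.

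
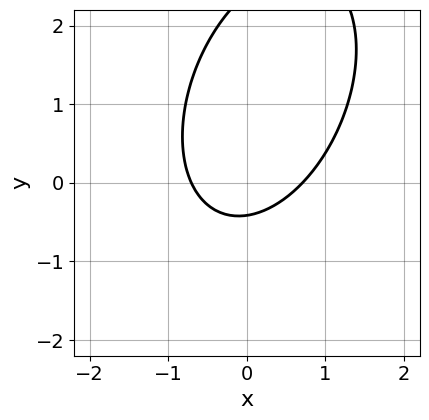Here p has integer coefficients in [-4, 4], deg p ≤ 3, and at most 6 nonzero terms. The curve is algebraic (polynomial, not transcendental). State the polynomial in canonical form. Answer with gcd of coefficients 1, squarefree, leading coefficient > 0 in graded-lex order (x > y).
2*x^2 - x*y + y^2 - 2*y - 1

deg p = 2.
Matching integer coefficients to the picture gives p.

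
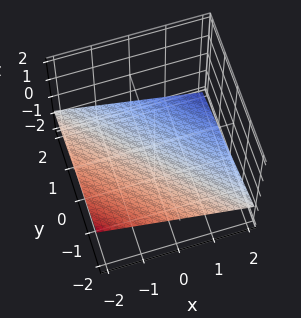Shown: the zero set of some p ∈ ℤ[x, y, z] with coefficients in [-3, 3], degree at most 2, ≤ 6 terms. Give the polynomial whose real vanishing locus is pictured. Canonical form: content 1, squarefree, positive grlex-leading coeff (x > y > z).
1. The degree is 1 — the surface is flat (a plane).
2. Checking where it meets the axes: one y-axis crossing is at y = -2; it crosses the x-axis at the gridline x = -2.
3. Matching integer coefficients to the picture gives p.

x + y + 3*z + 2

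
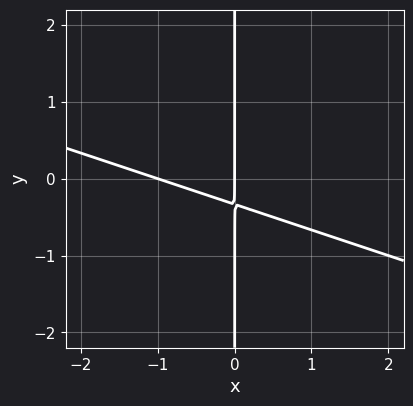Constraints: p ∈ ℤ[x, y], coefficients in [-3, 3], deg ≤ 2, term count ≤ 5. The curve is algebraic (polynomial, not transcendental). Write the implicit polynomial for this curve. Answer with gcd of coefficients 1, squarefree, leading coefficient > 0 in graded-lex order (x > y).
x^2 + 3*x*y + x

(a) The degree is 2 — the shape is more complex than any degree-1 curve.
(b) Against the integer gridlines: the visible y-axis segment lies entirely on the curve; the x-axis gridline crossings are at x ∈ {-1, 0}.
(c) The integer polynomial consistent with all of this is the stated p.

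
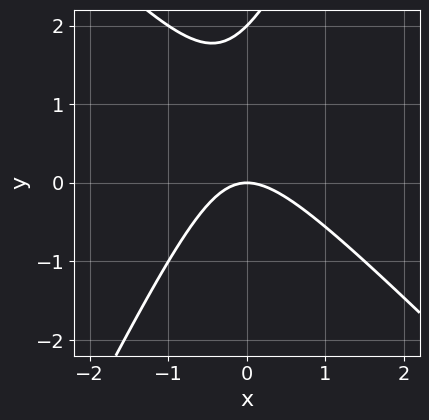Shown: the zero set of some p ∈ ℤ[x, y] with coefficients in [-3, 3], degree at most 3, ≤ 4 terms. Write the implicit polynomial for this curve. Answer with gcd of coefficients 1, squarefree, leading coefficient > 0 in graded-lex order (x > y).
2*x^2 + x*y - y^2 + 2*y

First, the degree is 2 — a generic line meets the curve in up to 2 points.
Next, checking where it meets the axes: the y-axis gridline crossings are at y ∈ {0, 2}; it meets the x-axis at x = 0 (among the integer gridlines).
Finally, fitting integer coefficients to these (and the overall shape) gives p.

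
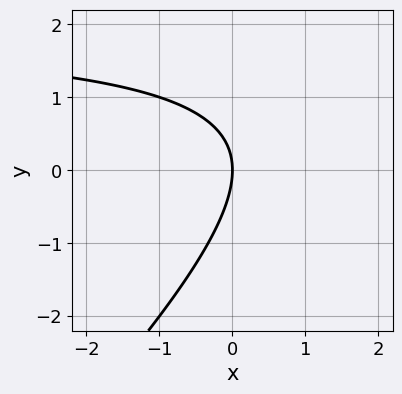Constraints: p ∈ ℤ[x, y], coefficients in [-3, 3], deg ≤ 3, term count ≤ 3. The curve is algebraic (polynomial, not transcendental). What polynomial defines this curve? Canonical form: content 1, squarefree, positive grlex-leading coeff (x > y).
x*y - y^2 - 2*x

Degree: a generic line meets the curve in up to 2 points, so deg p = 2.
From the visible intercepts: it meets the y-axis at y = 0 (among the integer gridlines); it meets the x-axis at x = 0 (among the integer gridlines).
The integer polynomial consistent with all of this is the stated p.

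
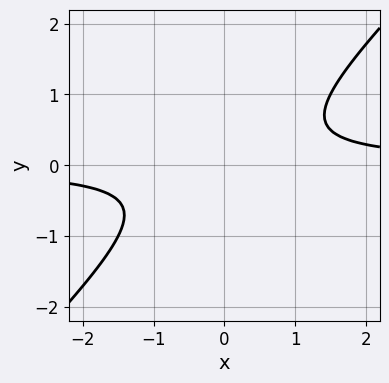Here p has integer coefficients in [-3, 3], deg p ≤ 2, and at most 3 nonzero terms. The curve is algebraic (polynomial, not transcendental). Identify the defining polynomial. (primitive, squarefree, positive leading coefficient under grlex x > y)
2*x*y - 2*y^2 - 1

(a) Degree: no degree-1 curve has this shape, so deg p = 2.
(b) Observable constraints: the curve avoids every integer x-axis point in the box; the curve avoids every integer y-axis point in the box.
(c) Putting this together gives p.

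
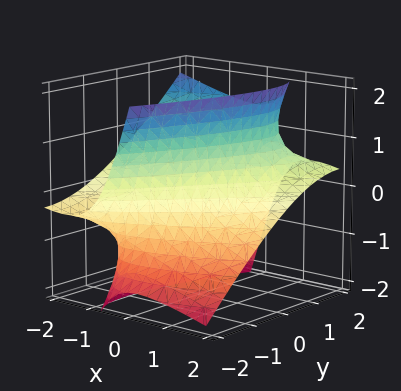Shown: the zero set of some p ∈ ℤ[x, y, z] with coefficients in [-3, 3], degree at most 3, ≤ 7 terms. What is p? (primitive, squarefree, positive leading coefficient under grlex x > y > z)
x^2 - 2*x*y + 3*x*z + y^2 - z^2 - 2

1. Degree: no degree-1 surface has this shape, so deg p = 2.
2. Checking where it meets the axes: it misses every integer gridline on the z-axis.
3. The integer polynomial consistent with all of this is the stated p.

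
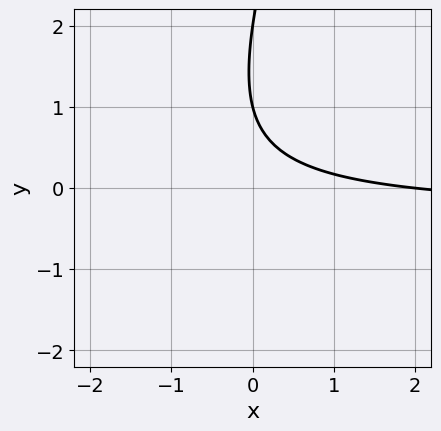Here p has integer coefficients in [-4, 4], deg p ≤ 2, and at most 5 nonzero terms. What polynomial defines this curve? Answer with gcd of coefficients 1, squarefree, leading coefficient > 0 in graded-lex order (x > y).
3*x*y - y^2 + x + 3*y - 2

1. The degree is 2 — no degree-1 curve has this shape.
2. Against the integer gridlines: one x-axis crossing is at x = 2; among the integer gridlines, it crosses the y-axis at y ∈ {1, 2}.
3. Together with the visible shape, these determine p as stated.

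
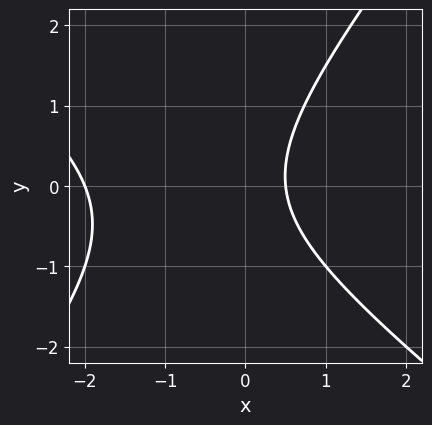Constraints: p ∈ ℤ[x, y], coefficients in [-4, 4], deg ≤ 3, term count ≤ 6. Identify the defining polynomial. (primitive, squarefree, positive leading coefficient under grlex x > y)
2*x^2 + x*y - 2*y^2 + 3*x - 2

1. deg p = 2.
2. Against the integer gridlines: the curve avoids every integer y-axis point in the box; one x-axis crossing is at x = -2.
3. These observations pin down the coefficients.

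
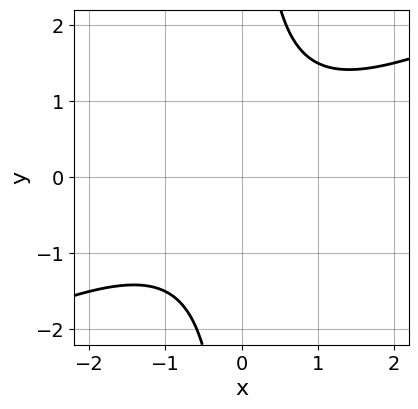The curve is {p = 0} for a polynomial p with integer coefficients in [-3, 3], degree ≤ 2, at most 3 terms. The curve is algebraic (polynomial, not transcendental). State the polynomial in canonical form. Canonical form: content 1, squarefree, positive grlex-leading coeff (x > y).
x^2 - 2*x*y + 2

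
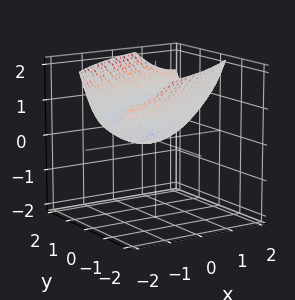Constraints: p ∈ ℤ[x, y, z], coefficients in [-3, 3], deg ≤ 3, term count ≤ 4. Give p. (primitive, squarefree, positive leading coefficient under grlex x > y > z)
x^2 - 2*x*y + 2*y^2 - 3*z

deg p = 2.
Against the integer gridlines: it meets the z-axis at z = 0 (among the integer gridlines); one y-axis crossing is at y = 0.
Matching integer coefficients to the picture gives p.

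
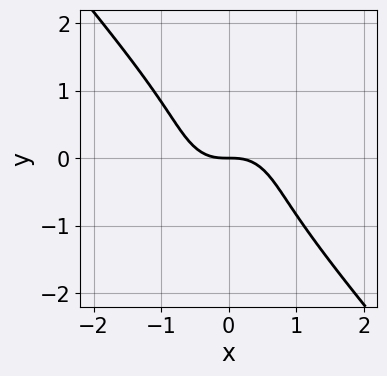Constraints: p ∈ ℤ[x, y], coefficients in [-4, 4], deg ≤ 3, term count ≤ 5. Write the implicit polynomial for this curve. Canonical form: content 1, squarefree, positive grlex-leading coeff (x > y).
3*x^3 + 2*x^2*y + 3*x*y^2 + 3*y^3 + 2*y

First, degree: no degree-2 curve has this shape, so deg p = 3.
Next, checking where it meets the axes: one x-axis crossing is at x = 0; one y-axis crossing is at y = 0.
Finally, solving for integer coefficients yields p as stated.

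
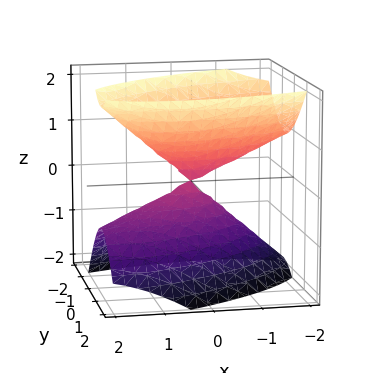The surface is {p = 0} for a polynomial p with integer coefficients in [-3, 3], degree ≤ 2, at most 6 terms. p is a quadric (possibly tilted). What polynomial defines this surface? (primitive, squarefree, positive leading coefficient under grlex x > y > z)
x^2 - 2*x*y + x*z + 3*y^2 - 2*z^2

First, I count 2 distinct pieces. Treating them together as one polynomial.
Then, deg p = 2. No degree-1 surface has this shape.
Then, reading off the gridlines: it crosses the z-axis at the gridline z = 0; it meets the y-axis at y = 0 (among the integer gridlines); it meets the x-axis at x = 0 (among the integer gridlines).
Finally, solving for integer coefficients yields p as stated.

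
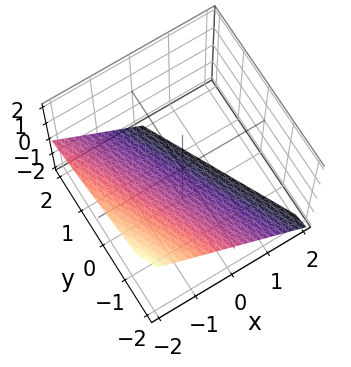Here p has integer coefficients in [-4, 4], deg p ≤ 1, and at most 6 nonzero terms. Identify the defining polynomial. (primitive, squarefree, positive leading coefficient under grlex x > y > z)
2*x + y + 2*z + 2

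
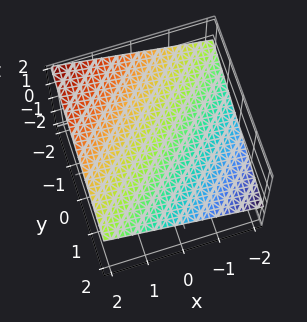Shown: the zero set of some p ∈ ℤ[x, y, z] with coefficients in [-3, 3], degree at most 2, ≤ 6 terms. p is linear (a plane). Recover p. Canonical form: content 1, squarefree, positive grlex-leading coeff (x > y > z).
x - y - 3*z + 2

1. Degree: the surface is flat (a plane), so deg p = 1.
2. Checking where it meets the axes: one y-axis crossing is at y = 2; it meets the x-axis at x = -2 (among the integer gridlines).
3. Assembling these constraints gives the stated polynomial.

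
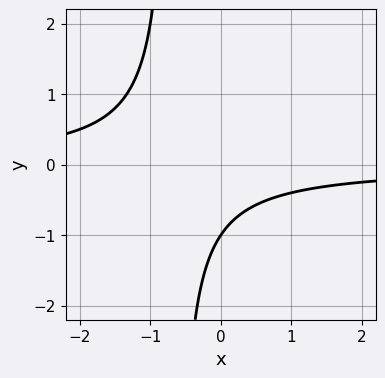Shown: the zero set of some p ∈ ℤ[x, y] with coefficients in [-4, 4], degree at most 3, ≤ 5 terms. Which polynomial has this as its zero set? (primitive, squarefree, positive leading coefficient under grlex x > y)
3*x*y + 2*y + 2

First, the degree is 2 — no degree-1 curve has this shape.
Then, against the integer gridlines: the curve avoids every integer x-axis point in the box; it meets the y-axis at y = -1 (among the integer gridlines).
Finally, matching integer coefficients to the picture gives p.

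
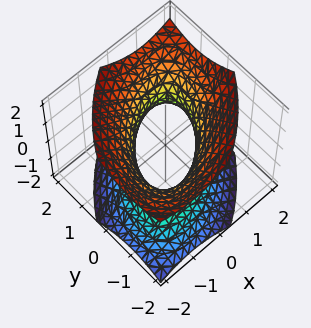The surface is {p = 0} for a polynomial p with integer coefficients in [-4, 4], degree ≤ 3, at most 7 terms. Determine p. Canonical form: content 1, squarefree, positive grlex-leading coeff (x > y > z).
Degree: the shape is more complex than any degree-1 surface, so deg p = 2.
From the axis intercepts and sections: among the integer gridlines, it crosses the y-axis at y ∈ {-1, 1}; it misses every integer gridline on the z-axis; among the integer gridlines, it crosses the x-axis at x ∈ {-1, 1}.
The integer polynomial consistent with all of this is the stated p.

x^2 - x*y + y^2 - z^2 - 1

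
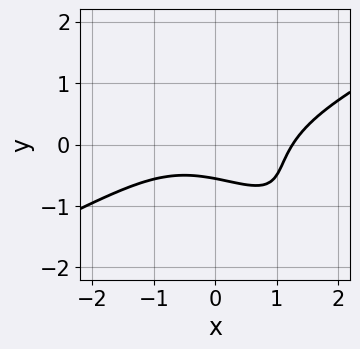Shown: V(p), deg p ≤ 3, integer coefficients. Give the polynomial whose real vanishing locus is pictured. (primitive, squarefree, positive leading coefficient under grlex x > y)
First, the degree is 3 — a generic line meets the curve in up to 3 points.
Finally, solving for integer coefficients yields p as stated.

x^3 - 3*x*y^2 - 2*y^3 - 3*y - 2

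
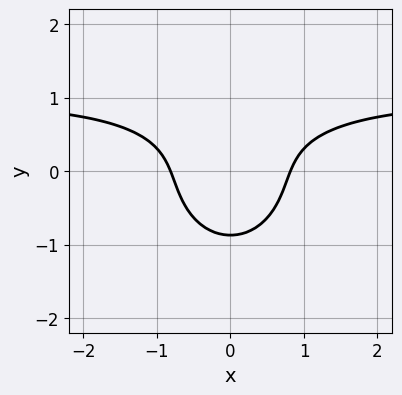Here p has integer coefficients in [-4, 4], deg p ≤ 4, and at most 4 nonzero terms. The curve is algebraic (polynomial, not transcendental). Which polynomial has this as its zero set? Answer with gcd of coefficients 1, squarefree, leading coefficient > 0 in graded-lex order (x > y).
3*x^2*y + 3*y^3 - 3*x^2 + 2

deg p = 3. No degree-2 curve has this shape.
Symmetries: mirror symmetry x ↦ −x ⇒ only even powers of x.
Fitting integer coefficients to these (and the overall shape) gives p.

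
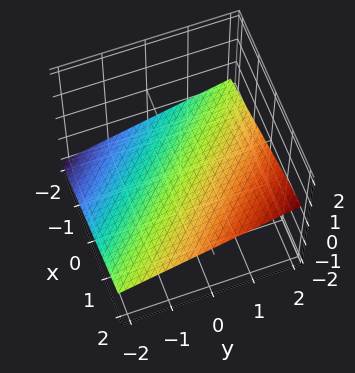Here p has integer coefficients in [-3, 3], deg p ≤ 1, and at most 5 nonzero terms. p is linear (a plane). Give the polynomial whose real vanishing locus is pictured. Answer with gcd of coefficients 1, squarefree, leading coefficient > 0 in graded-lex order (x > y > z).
x + y - 3*z - 2

First, degree: the surface is flat (a plane), so deg p = 1.
Then, from the axis intercepts and sections: one y-axis crossing is at y = 2; it crosses the x-axis at the gridline x = 2.
Finally, matching integer coefficients to the picture gives p.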